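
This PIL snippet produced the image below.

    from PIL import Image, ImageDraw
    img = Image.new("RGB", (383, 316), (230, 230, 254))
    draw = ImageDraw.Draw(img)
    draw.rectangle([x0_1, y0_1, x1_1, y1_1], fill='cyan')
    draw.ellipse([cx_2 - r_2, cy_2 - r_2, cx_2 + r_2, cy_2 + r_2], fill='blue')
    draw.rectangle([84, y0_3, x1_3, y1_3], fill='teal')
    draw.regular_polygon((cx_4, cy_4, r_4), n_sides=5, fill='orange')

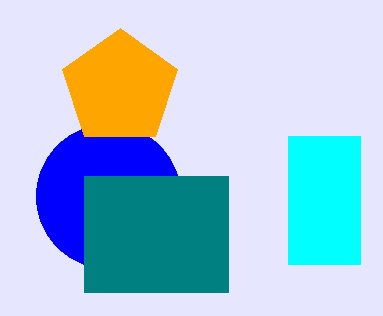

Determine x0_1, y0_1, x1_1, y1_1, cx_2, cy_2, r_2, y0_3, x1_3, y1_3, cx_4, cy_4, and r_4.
x0_1 = 288
y0_1 = 136
x1_1 = 360
y1_1 = 264
cx_2 = 108
cy_2 = 196
r_2 = 72
y0_3 = 176
x1_3 = 228
y1_3 = 292
cx_4 = 120
cy_4 = 88
r_4 = 60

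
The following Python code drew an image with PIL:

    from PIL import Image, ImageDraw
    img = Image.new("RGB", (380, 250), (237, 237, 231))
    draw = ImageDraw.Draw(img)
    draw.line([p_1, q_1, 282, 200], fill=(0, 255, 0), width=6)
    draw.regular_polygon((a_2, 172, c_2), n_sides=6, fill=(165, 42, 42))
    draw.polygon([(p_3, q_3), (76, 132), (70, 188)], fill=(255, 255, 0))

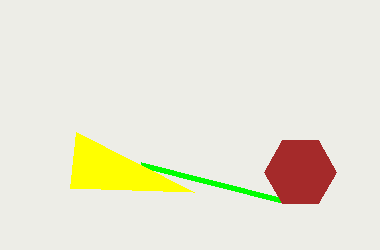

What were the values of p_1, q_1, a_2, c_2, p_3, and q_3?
p_1 = 140; q_1 = 164; a_2 = 300; c_2 = 36; p_3 = 194; q_3 = 192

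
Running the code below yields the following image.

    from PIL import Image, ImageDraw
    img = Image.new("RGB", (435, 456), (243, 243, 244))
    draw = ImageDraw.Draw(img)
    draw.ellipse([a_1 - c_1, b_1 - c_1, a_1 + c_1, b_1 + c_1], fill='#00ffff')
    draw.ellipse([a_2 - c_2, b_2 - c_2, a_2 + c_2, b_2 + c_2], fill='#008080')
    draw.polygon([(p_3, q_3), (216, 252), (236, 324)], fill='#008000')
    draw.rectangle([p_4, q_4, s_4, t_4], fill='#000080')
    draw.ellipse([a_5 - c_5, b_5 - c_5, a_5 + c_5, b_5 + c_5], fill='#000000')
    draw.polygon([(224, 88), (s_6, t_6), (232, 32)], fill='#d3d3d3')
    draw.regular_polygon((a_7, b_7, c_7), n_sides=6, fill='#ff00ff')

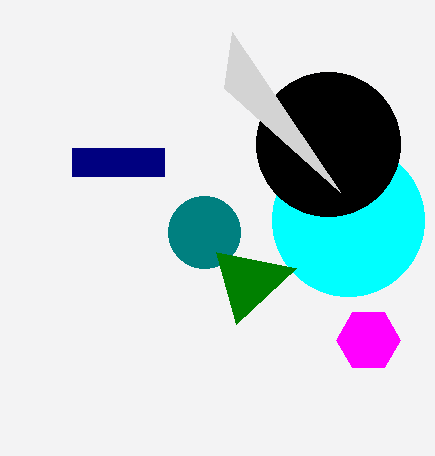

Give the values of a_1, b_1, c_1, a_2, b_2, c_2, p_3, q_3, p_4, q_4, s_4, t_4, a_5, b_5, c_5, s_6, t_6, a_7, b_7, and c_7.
a_1 = 348
b_1 = 220
c_1 = 76
a_2 = 204
b_2 = 232
c_2 = 36
p_3 = 296
q_3 = 268
p_4 = 72
q_4 = 148
s_4 = 164
t_4 = 176
a_5 = 328
b_5 = 144
c_5 = 72
s_6 = 340
t_6 = 192
a_7 = 368
b_7 = 340
c_7 = 32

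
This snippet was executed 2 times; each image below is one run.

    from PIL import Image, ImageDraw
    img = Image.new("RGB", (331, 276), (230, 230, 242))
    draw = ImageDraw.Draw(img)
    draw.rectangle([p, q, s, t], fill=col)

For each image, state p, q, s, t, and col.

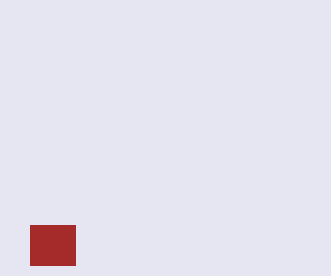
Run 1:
p = 30, q = 225, s = 75, t = 265, col = 'brown'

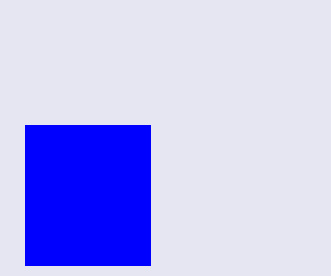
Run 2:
p = 25; q = 125; s = 150; t = 265; col = 'blue'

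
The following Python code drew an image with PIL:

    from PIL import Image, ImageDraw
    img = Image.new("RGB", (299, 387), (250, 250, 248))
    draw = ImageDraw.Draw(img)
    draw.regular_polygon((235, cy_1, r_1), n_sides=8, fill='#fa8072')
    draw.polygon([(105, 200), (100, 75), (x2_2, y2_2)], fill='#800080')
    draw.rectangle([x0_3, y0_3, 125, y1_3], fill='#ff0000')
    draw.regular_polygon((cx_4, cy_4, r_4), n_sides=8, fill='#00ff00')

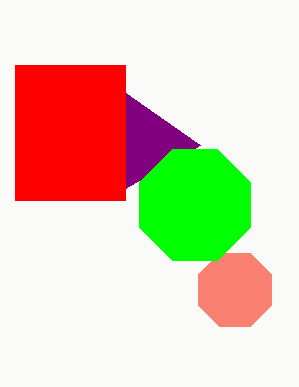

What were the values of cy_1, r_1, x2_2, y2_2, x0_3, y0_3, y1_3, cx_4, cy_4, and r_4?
cy_1 = 290
r_1 = 40
x2_2 = 200
y2_2 = 145
x0_3 = 15
y0_3 = 65
y1_3 = 200
cx_4 = 195
cy_4 = 205
r_4 = 60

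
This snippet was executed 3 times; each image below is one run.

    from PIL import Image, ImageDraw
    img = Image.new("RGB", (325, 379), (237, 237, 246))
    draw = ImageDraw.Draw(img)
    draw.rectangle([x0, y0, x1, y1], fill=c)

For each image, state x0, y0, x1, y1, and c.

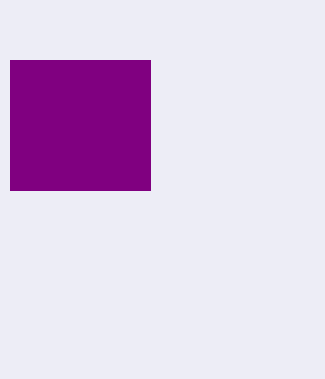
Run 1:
x0 = 10
y0 = 60
x1 = 150
y1 = 190
c = 'purple'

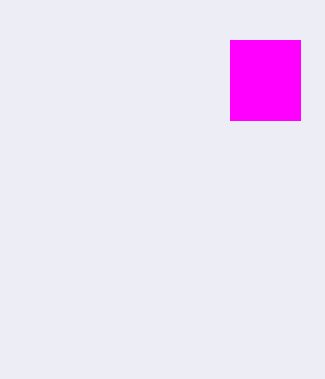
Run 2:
x0 = 230
y0 = 40
x1 = 300
y1 = 120
c = 'magenta'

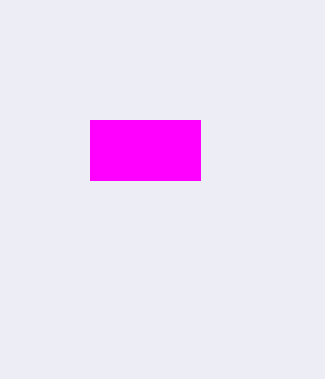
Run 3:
x0 = 90; y0 = 120; x1 = 200; y1 = 180; c = 'magenta'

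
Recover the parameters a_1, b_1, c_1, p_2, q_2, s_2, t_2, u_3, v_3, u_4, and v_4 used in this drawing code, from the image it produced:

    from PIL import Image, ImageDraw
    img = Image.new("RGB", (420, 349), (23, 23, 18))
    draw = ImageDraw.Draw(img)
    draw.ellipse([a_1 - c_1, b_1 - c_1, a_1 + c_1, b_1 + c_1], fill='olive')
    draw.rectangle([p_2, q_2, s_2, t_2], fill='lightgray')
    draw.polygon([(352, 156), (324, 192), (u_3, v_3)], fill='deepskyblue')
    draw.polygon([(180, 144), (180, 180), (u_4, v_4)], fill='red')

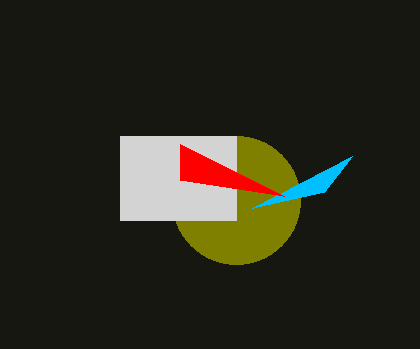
a_1 = 236
b_1 = 200
c_1 = 64
p_2 = 120
q_2 = 136
s_2 = 236
t_2 = 220
u_3 = 252
v_3 = 208
u_4 = 284
v_4 = 196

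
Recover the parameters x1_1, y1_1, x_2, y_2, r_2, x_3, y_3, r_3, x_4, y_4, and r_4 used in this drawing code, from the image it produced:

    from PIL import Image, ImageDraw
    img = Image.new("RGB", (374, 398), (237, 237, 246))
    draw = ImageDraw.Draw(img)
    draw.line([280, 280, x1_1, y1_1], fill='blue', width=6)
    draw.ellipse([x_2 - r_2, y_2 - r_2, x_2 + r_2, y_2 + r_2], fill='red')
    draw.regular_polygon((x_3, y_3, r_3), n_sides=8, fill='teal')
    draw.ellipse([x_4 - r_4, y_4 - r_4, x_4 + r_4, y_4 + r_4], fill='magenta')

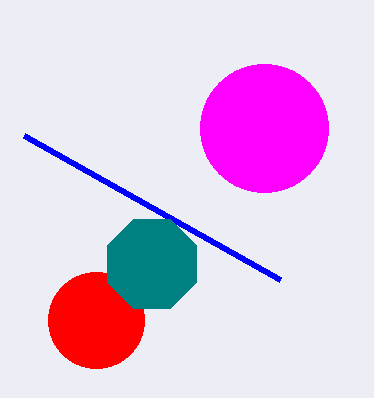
x1_1 = 24; y1_1 = 136; x_2 = 96; y_2 = 320; r_2 = 48; x_3 = 152; y_3 = 264; r_3 = 48; x_4 = 264; y_4 = 128; r_4 = 64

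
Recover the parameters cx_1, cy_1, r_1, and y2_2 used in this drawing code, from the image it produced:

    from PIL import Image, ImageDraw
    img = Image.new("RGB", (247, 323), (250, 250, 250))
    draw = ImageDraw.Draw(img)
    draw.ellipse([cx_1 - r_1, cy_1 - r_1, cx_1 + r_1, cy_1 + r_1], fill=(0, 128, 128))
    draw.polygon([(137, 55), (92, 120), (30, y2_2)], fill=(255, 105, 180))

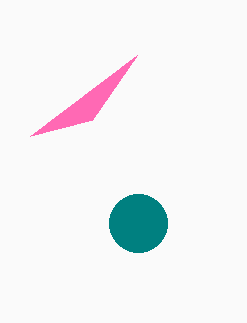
cx_1 = 138
cy_1 = 223
r_1 = 29
y2_2 = 136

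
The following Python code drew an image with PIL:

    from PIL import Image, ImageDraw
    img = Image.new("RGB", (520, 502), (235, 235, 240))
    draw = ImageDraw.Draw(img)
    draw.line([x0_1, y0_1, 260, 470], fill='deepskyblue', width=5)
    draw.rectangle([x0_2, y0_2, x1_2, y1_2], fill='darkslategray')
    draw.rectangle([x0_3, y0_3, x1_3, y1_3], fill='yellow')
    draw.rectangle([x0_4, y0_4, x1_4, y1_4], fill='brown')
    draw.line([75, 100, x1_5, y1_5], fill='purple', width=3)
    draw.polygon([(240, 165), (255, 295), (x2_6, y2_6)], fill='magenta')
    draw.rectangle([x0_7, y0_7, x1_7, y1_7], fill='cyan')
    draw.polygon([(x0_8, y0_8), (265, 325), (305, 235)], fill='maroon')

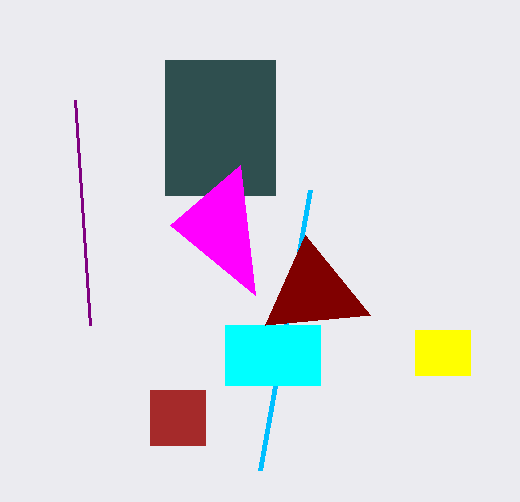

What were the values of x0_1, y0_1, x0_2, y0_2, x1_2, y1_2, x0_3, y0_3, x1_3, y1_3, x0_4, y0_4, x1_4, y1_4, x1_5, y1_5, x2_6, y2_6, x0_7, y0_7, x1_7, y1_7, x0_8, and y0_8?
x0_1 = 310, y0_1 = 190, x0_2 = 165, y0_2 = 60, x1_2 = 275, y1_2 = 195, x0_3 = 415, y0_3 = 330, x1_3 = 470, y1_3 = 375, x0_4 = 150, y0_4 = 390, x1_4 = 205, y1_4 = 445, x1_5 = 90, y1_5 = 325, x2_6 = 170, y2_6 = 225, x0_7 = 225, y0_7 = 325, x1_7 = 320, y1_7 = 385, x0_8 = 370, y0_8 = 315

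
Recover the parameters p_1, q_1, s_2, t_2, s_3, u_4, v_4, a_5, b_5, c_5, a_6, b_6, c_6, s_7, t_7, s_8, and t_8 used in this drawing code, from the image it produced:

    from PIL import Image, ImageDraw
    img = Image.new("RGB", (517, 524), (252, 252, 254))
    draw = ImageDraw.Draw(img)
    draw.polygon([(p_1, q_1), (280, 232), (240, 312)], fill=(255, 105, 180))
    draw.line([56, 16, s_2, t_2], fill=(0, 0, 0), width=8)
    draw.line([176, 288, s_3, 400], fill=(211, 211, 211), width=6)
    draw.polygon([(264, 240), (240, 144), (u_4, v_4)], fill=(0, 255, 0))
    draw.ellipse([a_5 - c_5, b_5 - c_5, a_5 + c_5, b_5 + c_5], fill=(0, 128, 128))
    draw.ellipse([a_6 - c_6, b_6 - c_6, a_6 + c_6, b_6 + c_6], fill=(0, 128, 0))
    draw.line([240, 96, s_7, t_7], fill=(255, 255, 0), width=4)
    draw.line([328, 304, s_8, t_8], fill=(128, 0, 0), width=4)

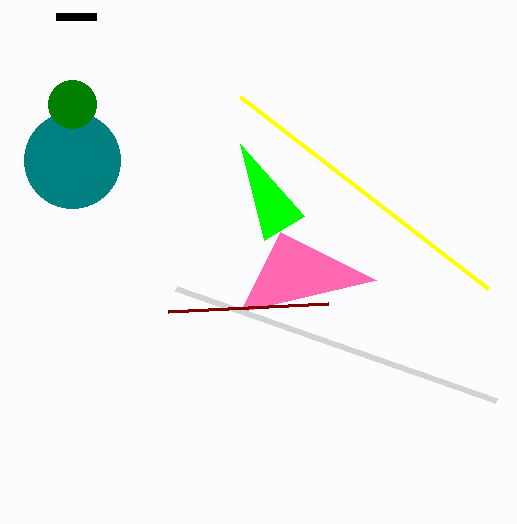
p_1 = 376; q_1 = 280; s_2 = 96; t_2 = 16; s_3 = 496; u_4 = 304; v_4 = 216; a_5 = 72; b_5 = 160; c_5 = 48; a_6 = 72; b_6 = 104; c_6 = 24; s_7 = 488; t_7 = 288; s_8 = 168; t_8 = 312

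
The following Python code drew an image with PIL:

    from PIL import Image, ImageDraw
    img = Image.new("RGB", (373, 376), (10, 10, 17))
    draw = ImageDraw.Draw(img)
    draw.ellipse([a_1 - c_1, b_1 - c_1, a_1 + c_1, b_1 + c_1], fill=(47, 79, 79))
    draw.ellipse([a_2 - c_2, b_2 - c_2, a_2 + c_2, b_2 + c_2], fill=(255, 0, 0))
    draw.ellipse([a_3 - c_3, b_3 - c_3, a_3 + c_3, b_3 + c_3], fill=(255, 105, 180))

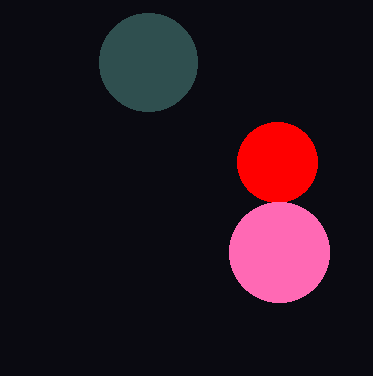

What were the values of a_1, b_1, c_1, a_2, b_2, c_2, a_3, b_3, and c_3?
a_1 = 148; b_1 = 62; c_1 = 49; a_2 = 277; b_2 = 162; c_2 = 40; a_3 = 279; b_3 = 252; c_3 = 50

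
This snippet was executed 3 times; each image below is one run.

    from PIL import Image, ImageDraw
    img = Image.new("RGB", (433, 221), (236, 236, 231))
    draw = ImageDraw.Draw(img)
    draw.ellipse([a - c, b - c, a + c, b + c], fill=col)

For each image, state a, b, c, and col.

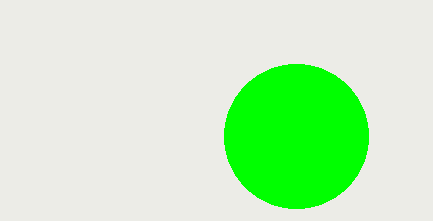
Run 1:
a = 296, b = 136, c = 72, col = 'lime'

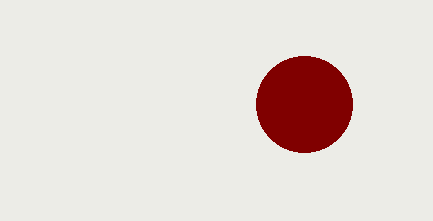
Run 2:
a = 304
b = 104
c = 48
col = 'maroon'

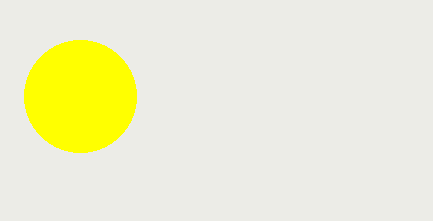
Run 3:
a = 80
b = 96
c = 56
col = 'yellow'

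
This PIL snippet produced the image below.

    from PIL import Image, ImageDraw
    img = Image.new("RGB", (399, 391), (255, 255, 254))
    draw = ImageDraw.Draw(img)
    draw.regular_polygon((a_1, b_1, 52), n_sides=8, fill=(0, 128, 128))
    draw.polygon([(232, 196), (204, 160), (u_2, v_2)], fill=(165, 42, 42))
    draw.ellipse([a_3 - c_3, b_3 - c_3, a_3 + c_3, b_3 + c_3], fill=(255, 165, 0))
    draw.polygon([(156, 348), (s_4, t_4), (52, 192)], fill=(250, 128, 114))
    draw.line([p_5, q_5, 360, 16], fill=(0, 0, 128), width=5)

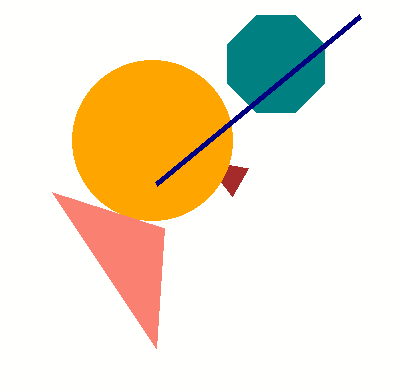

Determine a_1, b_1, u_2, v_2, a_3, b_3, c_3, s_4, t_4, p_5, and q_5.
a_1 = 276
b_1 = 64
u_2 = 248
v_2 = 168
a_3 = 152
b_3 = 140
c_3 = 80
s_4 = 164
t_4 = 228
p_5 = 156
q_5 = 184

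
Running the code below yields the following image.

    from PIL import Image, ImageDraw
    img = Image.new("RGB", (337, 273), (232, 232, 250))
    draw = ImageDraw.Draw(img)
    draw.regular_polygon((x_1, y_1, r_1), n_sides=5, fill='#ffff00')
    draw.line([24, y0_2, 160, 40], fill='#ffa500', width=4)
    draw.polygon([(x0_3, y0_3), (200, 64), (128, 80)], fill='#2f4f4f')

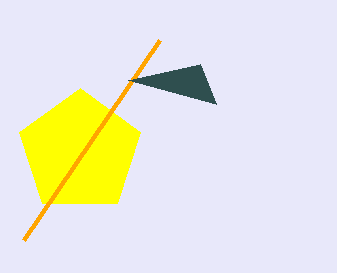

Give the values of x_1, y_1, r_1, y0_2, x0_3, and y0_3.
x_1 = 80
y_1 = 152
r_1 = 64
y0_2 = 240
x0_3 = 216
y0_3 = 104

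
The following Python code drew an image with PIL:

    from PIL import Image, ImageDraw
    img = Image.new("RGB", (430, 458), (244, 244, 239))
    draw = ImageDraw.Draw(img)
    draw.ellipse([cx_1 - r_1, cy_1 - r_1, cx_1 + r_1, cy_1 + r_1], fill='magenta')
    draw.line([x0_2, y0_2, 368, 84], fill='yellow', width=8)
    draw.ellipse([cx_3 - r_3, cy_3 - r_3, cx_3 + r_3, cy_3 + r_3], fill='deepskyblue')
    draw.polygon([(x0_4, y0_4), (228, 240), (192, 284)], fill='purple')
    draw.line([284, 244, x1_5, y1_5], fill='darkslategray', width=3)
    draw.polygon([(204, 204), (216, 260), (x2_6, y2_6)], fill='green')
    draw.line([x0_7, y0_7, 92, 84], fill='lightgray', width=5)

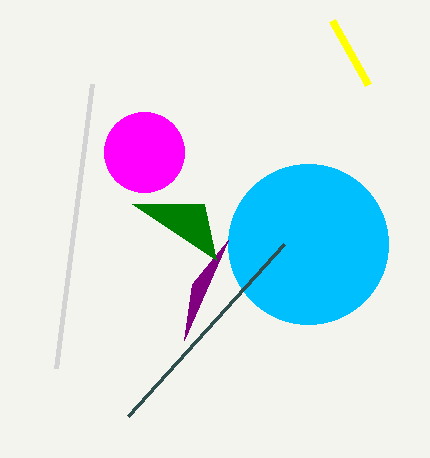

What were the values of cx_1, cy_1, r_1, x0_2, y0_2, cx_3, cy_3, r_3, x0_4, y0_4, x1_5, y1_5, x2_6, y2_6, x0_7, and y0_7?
cx_1 = 144, cy_1 = 152, r_1 = 40, x0_2 = 332, y0_2 = 20, cx_3 = 308, cy_3 = 244, r_3 = 80, x0_4 = 184, y0_4 = 340, x1_5 = 128, y1_5 = 416, x2_6 = 132, y2_6 = 204, x0_7 = 56, y0_7 = 368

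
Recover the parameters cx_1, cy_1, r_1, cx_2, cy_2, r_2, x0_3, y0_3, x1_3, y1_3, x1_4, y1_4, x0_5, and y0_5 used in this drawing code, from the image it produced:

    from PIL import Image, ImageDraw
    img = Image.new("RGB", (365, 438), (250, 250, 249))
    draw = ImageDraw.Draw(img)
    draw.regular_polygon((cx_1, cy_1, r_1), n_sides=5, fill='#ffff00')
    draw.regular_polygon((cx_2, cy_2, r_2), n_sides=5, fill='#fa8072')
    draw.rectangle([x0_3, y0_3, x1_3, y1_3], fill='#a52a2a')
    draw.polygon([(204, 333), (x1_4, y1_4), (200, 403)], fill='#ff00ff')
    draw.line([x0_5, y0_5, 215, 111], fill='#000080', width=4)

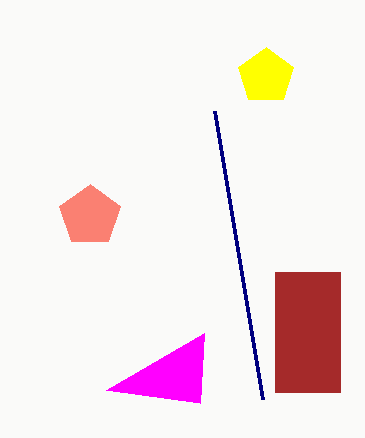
cx_1 = 266; cy_1 = 76; r_1 = 29; cx_2 = 90; cy_2 = 216; r_2 = 32; x0_3 = 275; y0_3 = 272; x1_3 = 340; y1_3 = 392; x1_4 = 106; y1_4 = 390; x0_5 = 263; y0_5 = 399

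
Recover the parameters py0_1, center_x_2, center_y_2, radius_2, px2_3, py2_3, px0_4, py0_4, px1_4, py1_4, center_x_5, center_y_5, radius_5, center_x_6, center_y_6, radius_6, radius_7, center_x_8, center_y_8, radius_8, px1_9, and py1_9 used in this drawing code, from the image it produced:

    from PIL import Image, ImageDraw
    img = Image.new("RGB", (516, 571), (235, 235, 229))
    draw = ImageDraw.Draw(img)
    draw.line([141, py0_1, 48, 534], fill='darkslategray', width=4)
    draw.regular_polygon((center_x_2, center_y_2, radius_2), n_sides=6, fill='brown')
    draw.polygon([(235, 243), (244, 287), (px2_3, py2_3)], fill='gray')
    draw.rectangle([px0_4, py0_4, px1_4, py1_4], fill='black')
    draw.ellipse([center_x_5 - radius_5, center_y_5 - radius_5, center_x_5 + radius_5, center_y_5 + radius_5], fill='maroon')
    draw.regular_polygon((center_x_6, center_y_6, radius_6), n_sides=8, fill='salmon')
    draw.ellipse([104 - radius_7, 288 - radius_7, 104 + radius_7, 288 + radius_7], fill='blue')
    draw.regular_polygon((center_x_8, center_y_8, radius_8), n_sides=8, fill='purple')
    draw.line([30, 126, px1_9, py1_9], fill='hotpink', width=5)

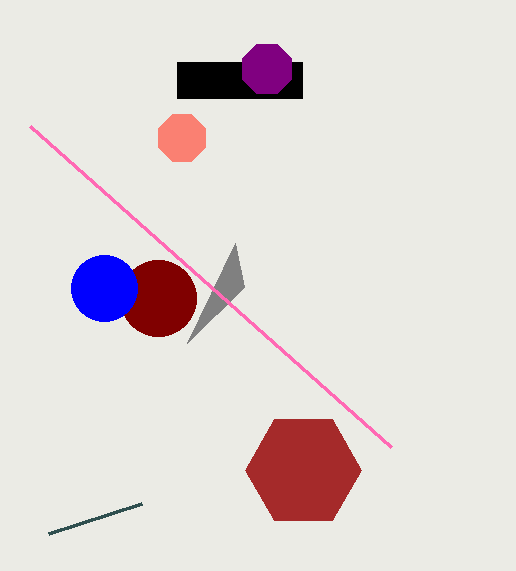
py0_1 = 504; center_x_2 = 303; center_y_2 = 470; radius_2 = 58; px2_3 = 187; py2_3 = 343; px0_4 = 177; py0_4 = 62; px1_4 = 302; py1_4 = 98; center_x_5 = 158; center_y_5 = 298; radius_5 = 38; center_x_6 = 182; center_y_6 = 138; radius_6 = 25; radius_7 = 33; center_x_8 = 267; center_y_8 = 69; radius_8 = 27; px1_9 = 391; py1_9 = 447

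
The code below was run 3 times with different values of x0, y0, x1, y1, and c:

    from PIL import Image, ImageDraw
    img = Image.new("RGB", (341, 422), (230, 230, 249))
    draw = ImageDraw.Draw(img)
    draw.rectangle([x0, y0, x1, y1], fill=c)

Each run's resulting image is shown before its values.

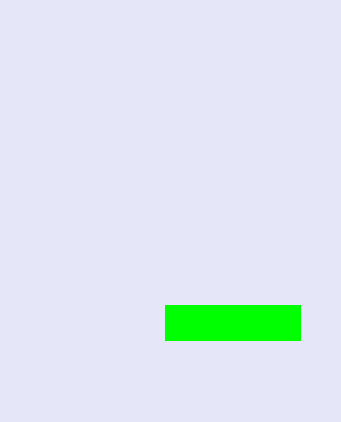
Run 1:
x0 = 165, y0 = 305, x1 = 300, y1 = 340, c = 'lime'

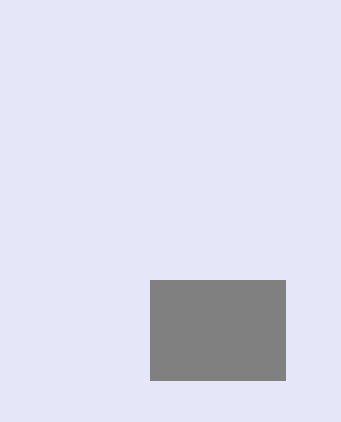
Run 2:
x0 = 150; y0 = 280; x1 = 285; y1 = 380; c = 'gray'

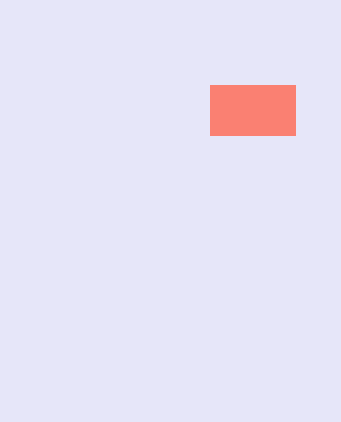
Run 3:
x0 = 210, y0 = 85, x1 = 295, y1 = 135, c = 'salmon'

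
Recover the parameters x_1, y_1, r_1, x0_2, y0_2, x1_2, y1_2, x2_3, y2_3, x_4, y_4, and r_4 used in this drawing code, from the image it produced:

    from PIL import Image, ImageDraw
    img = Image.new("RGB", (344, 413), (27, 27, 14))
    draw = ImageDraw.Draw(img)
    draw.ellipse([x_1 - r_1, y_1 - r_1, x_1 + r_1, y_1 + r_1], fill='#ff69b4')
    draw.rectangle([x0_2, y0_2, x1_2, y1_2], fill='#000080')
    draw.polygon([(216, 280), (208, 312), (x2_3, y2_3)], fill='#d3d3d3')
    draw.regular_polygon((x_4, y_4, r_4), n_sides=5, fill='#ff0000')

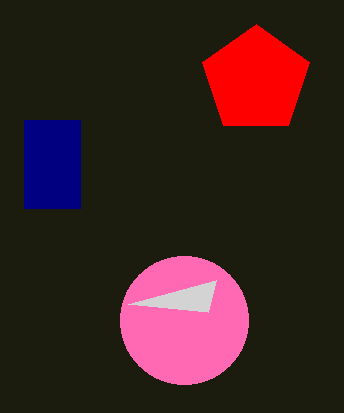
x_1 = 184
y_1 = 320
r_1 = 64
x0_2 = 24
y0_2 = 120
x1_2 = 80
y1_2 = 208
x2_3 = 128
y2_3 = 304
x_4 = 256
y_4 = 80
r_4 = 56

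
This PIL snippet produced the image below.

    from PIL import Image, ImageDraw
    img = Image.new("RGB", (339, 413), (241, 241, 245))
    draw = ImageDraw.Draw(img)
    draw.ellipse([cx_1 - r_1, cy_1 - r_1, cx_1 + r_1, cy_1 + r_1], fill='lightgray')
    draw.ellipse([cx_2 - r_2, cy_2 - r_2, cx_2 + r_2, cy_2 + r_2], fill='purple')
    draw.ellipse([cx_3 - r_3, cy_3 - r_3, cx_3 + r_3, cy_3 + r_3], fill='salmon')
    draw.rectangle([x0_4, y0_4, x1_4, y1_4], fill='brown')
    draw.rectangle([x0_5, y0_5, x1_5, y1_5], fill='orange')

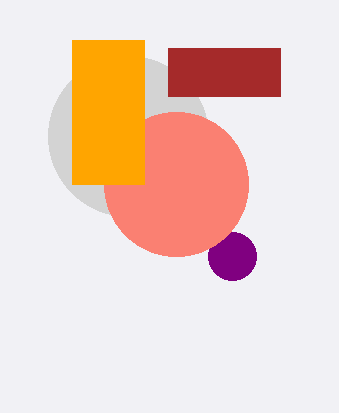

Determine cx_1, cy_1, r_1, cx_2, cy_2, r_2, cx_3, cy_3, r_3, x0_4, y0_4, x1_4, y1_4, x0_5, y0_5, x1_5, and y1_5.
cx_1 = 128; cy_1 = 136; r_1 = 80; cx_2 = 232; cy_2 = 256; r_2 = 24; cx_3 = 176; cy_3 = 184; r_3 = 72; x0_4 = 168; y0_4 = 48; x1_4 = 280; y1_4 = 96; x0_5 = 72; y0_5 = 40; x1_5 = 144; y1_5 = 184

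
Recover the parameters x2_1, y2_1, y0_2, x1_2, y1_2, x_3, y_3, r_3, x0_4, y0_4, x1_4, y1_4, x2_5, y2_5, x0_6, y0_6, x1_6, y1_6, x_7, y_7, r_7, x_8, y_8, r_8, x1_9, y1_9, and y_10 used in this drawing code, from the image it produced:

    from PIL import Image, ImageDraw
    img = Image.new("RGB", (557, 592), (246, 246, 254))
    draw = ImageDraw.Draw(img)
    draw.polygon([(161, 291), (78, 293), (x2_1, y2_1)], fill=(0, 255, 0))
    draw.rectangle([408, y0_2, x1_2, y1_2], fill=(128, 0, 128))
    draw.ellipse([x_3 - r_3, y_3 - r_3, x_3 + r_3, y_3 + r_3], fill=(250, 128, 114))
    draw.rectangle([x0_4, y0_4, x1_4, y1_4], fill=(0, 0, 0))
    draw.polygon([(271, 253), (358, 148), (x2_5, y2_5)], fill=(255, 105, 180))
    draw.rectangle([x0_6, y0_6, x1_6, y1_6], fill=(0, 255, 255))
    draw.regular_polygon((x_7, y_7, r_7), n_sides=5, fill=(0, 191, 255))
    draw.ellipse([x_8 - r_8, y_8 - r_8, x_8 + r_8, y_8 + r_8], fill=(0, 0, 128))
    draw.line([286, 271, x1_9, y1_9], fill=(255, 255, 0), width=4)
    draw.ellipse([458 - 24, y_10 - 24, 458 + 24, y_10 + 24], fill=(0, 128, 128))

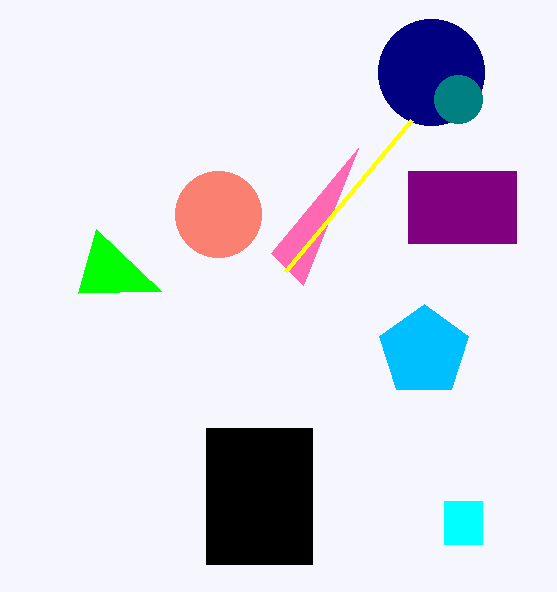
x2_1 = 96
y2_1 = 229
y0_2 = 171
x1_2 = 516
y1_2 = 243
x_3 = 218
y_3 = 214
r_3 = 43
x0_4 = 206
y0_4 = 428
x1_4 = 312
y1_4 = 564
x2_5 = 303
y2_5 = 285
x0_6 = 444
y0_6 = 501
x1_6 = 482
y1_6 = 544
x_7 = 424
y_7 = 351
r_7 = 47
x_8 = 431
y_8 = 72
r_8 = 53
x1_9 = 412
y1_9 = 120
y_10 = 99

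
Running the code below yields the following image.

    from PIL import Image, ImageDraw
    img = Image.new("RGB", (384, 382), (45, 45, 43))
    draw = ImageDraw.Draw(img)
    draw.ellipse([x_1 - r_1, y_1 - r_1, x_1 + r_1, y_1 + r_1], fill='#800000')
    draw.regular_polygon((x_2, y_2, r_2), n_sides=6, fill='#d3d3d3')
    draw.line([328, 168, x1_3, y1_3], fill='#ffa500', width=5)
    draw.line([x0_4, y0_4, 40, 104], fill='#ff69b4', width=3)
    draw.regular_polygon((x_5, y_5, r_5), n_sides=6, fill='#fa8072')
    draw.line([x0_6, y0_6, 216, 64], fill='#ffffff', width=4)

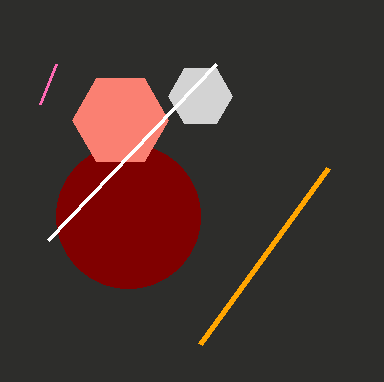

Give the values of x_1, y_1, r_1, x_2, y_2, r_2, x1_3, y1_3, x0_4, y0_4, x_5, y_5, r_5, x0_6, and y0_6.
x_1 = 128
y_1 = 216
r_1 = 72
x_2 = 200
y_2 = 96
r_2 = 32
x1_3 = 200
y1_3 = 344
x0_4 = 56
y0_4 = 64
x_5 = 120
y_5 = 120
r_5 = 48
x0_6 = 48
y0_6 = 240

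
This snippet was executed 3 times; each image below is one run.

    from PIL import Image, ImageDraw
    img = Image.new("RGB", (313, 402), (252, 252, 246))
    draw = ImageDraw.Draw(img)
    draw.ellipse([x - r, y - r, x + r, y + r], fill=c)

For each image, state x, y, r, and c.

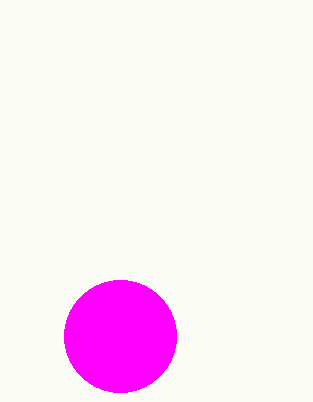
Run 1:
x = 120; y = 336; r = 56; c = 'magenta'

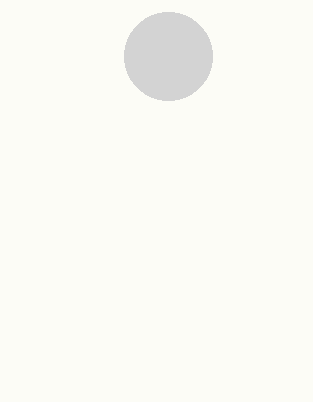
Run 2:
x = 168
y = 56
r = 44
c = 'lightgray'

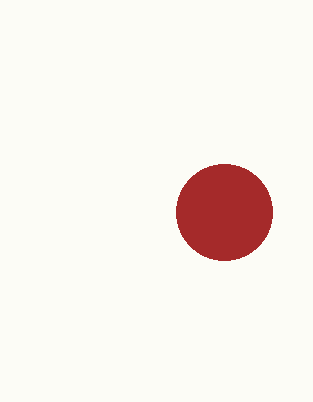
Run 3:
x = 224
y = 212
r = 48
c = 'brown'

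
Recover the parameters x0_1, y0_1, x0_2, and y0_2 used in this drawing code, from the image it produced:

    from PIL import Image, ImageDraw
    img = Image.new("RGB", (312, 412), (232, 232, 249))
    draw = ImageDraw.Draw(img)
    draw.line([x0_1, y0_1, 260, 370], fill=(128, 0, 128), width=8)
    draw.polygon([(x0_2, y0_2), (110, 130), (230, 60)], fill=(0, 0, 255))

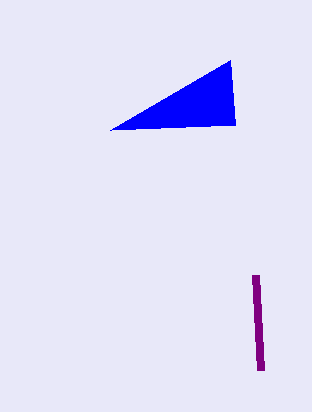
x0_1 = 255; y0_1 = 275; x0_2 = 235; y0_2 = 125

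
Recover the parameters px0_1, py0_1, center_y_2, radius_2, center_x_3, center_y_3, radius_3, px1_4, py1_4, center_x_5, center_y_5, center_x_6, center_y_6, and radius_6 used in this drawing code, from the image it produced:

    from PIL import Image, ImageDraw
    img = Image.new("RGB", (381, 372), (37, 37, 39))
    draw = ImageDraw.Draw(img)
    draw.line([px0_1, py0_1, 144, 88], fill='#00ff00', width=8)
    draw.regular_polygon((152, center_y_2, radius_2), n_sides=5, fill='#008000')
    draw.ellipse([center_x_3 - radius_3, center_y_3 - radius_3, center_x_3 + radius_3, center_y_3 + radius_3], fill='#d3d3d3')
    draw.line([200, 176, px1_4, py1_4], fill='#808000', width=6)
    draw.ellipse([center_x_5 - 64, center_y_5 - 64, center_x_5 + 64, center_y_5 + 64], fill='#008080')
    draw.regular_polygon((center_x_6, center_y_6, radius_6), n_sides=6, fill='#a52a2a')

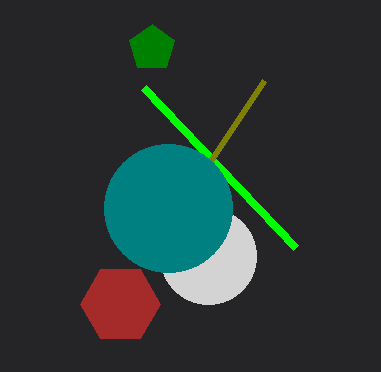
px0_1 = 296; py0_1 = 248; center_y_2 = 48; radius_2 = 24; center_x_3 = 208; center_y_3 = 256; radius_3 = 48; px1_4 = 264; py1_4 = 80; center_x_5 = 168; center_y_5 = 208; center_x_6 = 120; center_y_6 = 304; radius_6 = 40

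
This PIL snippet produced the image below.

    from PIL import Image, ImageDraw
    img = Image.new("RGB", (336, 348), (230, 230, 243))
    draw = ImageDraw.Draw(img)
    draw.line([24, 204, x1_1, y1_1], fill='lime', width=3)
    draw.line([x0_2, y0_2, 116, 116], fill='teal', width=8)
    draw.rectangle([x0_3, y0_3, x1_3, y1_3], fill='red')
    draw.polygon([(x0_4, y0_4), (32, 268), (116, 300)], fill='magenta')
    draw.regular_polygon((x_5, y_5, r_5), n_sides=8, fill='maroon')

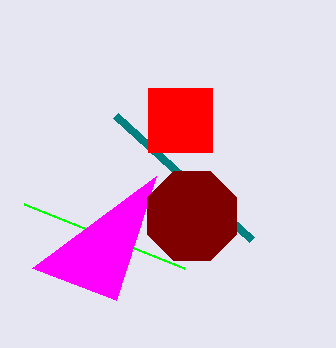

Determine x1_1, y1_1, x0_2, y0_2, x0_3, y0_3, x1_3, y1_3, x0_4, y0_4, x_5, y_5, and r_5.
x1_1 = 184, y1_1 = 268, x0_2 = 252, y0_2 = 240, x0_3 = 148, y0_3 = 88, x1_3 = 212, y1_3 = 152, x0_4 = 156, y0_4 = 176, x_5 = 192, y_5 = 216, r_5 = 48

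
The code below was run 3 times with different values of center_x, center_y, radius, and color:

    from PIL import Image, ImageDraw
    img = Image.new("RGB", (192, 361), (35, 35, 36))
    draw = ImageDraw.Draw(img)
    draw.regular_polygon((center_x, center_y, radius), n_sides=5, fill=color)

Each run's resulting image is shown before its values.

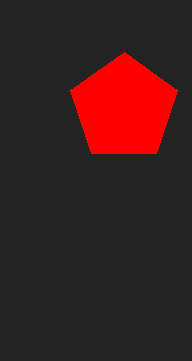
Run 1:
center_x = 124
center_y = 108
radius = 56
color = 'red'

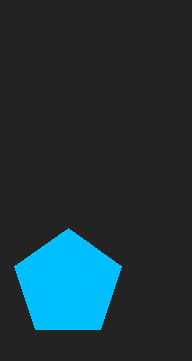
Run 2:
center_x = 68, center_y = 284, radius = 56, color = 'deepskyblue'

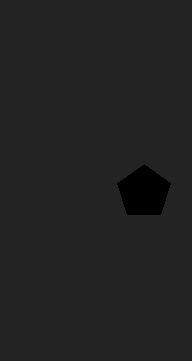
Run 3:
center_x = 144, center_y = 192, radius = 28, color = 'black'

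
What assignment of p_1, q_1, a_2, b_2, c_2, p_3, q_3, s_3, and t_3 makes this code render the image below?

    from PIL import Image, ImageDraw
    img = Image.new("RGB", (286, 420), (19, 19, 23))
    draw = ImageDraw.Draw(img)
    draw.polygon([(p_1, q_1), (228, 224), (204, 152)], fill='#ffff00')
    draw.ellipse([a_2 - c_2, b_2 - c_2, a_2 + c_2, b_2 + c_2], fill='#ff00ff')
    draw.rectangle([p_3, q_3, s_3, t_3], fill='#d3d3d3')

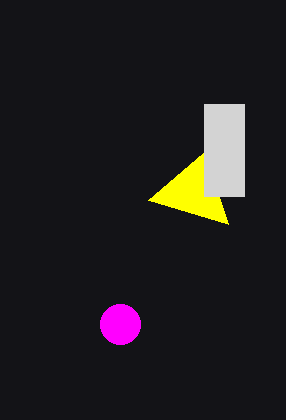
p_1 = 148, q_1 = 200, a_2 = 120, b_2 = 324, c_2 = 20, p_3 = 204, q_3 = 104, s_3 = 244, t_3 = 196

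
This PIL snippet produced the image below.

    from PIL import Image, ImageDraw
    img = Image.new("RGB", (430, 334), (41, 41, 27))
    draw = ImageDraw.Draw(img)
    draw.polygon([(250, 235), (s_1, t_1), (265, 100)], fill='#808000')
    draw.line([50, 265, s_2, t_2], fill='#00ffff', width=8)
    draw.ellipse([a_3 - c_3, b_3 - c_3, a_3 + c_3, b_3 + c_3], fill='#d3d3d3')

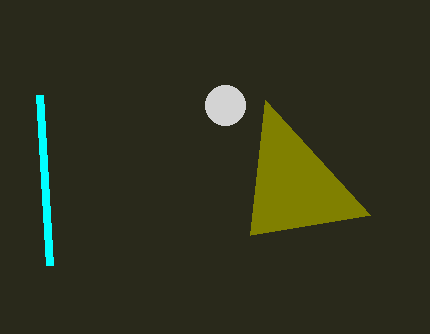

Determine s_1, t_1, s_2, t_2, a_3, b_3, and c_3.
s_1 = 370; t_1 = 215; s_2 = 40; t_2 = 95; a_3 = 225; b_3 = 105; c_3 = 20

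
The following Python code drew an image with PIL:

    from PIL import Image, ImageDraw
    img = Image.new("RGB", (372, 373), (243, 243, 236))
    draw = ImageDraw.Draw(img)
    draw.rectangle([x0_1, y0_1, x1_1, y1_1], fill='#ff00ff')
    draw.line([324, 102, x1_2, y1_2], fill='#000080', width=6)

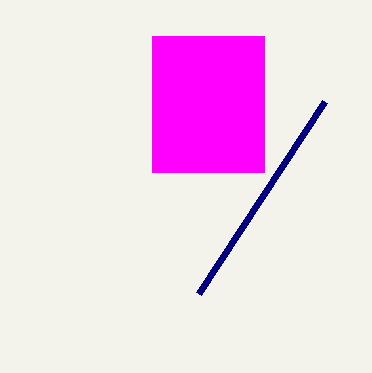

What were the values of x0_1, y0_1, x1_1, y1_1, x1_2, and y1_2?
x0_1 = 152; y0_1 = 36; x1_1 = 264; y1_1 = 172; x1_2 = 198; y1_2 = 294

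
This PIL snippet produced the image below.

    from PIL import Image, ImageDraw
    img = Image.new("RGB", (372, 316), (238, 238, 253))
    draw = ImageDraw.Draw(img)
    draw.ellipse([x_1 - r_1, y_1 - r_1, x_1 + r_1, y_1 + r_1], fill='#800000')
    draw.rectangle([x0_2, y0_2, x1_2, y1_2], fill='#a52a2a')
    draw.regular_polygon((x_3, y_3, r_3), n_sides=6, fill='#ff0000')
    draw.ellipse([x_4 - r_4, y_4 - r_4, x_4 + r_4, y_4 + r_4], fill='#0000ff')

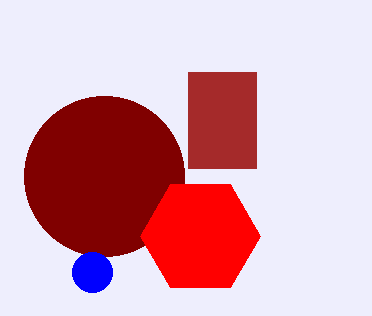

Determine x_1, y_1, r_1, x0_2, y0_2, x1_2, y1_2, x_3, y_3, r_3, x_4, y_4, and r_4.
x_1 = 104
y_1 = 176
r_1 = 80
x0_2 = 188
y0_2 = 72
x1_2 = 256
y1_2 = 168
x_3 = 200
y_3 = 236
r_3 = 60
x_4 = 92
y_4 = 272
r_4 = 20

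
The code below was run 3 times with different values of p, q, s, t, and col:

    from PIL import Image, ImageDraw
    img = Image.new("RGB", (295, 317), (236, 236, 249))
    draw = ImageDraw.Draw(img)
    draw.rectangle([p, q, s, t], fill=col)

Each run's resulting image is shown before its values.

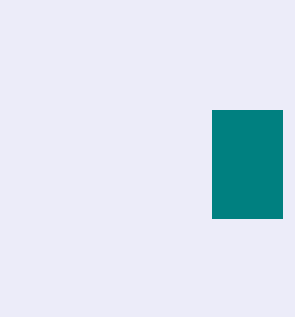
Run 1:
p = 212
q = 110
s = 282
t = 218
col = 'teal'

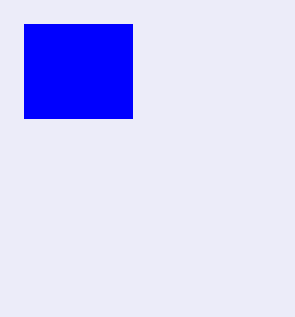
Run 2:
p = 24, q = 24, s = 132, t = 118, col = 'blue'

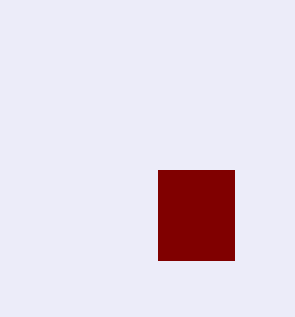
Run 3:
p = 158
q = 170
s = 234
t = 260
col = 'maroon'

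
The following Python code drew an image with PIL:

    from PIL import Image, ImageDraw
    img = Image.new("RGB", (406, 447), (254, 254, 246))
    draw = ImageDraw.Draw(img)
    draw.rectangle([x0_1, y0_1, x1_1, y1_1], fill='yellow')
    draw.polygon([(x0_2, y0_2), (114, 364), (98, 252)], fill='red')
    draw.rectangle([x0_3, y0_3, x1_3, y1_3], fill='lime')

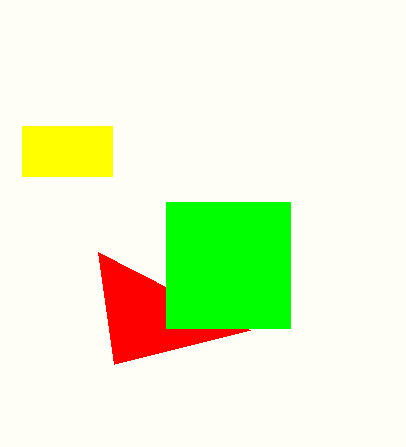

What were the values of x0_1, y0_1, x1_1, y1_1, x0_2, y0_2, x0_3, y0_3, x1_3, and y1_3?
x0_1 = 22, y0_1 = 126, x1_1 = 112, y1_1 = 176, x0_2 = 250, y0_2 = 330, x0_3 = 166, y0_3 = 202, x1_3 = 290, y1_3 = 328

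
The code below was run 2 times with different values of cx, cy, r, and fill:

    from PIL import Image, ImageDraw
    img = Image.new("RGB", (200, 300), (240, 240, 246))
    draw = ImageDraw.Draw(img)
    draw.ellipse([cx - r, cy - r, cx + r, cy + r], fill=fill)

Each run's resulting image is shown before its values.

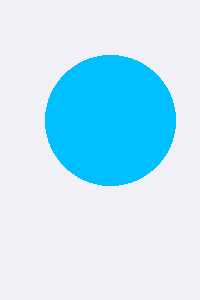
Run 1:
cx = 110
cy = 120
r = 65
fill = 'deepskyblue'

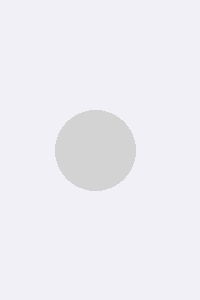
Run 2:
cx = 95; cy = 150; r = 40; fill = 'lightgray'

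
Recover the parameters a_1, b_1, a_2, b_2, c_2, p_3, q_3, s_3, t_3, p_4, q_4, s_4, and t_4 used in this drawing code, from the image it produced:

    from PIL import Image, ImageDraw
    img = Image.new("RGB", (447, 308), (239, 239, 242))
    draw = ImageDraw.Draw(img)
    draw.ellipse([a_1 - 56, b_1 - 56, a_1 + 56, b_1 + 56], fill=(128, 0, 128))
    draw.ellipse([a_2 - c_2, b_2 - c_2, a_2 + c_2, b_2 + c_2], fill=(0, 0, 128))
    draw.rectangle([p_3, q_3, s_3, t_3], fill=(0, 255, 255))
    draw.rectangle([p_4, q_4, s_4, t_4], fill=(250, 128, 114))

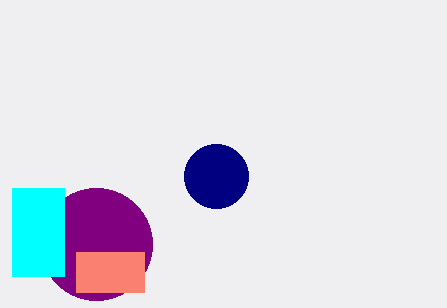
a_1 = 96
b_1 = 244
a_2 = 216
b_2 = 176
c_2 = 32
p_3 = 12
q_3 = 188
s_3 = 64
t_3 = 276
p_4 = 76
q_4 = 252
s_4 = 144
t_4 = 292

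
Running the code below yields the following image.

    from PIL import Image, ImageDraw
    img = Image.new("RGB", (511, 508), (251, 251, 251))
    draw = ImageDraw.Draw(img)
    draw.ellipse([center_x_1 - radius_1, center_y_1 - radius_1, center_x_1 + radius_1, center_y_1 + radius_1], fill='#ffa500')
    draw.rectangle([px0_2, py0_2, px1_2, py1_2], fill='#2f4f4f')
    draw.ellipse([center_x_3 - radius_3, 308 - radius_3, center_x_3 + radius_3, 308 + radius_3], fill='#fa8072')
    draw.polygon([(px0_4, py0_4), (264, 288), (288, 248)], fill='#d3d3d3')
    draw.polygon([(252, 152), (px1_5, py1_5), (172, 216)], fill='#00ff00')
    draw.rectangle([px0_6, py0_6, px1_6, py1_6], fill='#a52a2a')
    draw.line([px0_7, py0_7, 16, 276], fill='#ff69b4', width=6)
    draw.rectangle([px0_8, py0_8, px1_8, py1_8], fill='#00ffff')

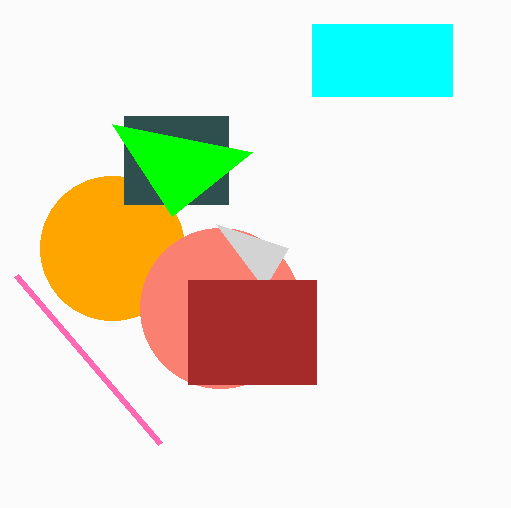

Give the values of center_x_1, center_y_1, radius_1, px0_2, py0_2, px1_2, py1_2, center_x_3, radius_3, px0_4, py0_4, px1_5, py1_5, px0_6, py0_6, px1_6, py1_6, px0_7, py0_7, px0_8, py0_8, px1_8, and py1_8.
center_x_1 = 112
center_y_1 = 248
radius_1 = 72
px0_2 = 124
py0_2 = 116
px1_2 = 228
py1_2 = 204
center_x_3 = 220
radius_3 = 80
px0_4 = 216
py0_4 = 224
px1_5 = 112
py1_5 = 124
px0_6 = 188
py0_6 = 280
px1_6 = 316
py1_6 = 384
px0_7 = 160
py0_7 = 444
px0_8 = 312
py0_8 = 24
px1_8 = 452
py1_8 = 96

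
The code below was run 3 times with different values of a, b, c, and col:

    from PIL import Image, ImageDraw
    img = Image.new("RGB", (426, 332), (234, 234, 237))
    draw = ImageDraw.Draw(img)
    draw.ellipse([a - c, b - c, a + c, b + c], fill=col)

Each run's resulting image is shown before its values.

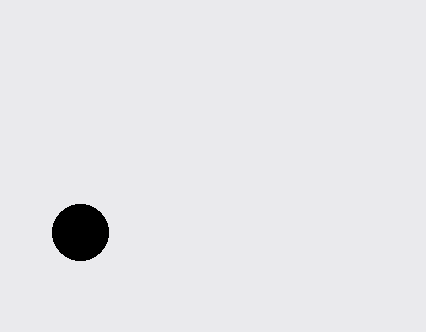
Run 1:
a = 80, b = 232, c = 28, col = 'black'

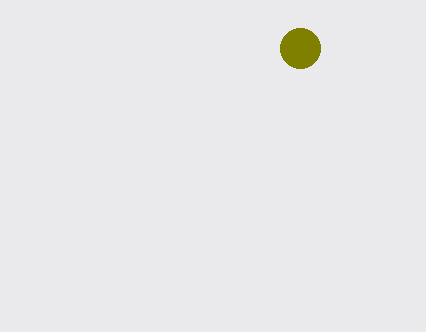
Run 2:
a = 300
b = 48
c = 20
col = 'olive'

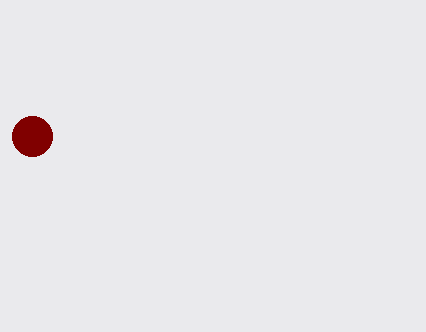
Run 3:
a = 32; b = 136; c = 20; col = 'maroon'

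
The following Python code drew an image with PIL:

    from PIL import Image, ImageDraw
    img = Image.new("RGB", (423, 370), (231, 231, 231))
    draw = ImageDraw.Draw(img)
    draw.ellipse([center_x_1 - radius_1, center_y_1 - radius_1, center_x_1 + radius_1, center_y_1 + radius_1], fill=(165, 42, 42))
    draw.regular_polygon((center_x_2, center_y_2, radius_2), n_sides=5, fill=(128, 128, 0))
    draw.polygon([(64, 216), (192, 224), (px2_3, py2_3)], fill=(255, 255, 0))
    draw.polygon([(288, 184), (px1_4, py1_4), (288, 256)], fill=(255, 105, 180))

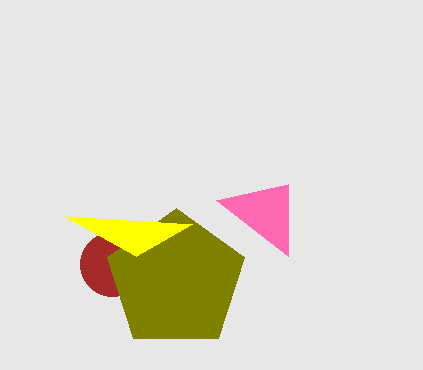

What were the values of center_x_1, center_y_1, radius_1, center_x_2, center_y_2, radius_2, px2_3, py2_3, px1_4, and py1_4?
center_x_1 = 112
center_y_1 = 264
radius_1 = 32
center_x_2 = 176
center_y_2 = 280
radius_2 = 72
px2_3 = 136
py2_3 = 256
px1_4 = 216
py1_4 = 200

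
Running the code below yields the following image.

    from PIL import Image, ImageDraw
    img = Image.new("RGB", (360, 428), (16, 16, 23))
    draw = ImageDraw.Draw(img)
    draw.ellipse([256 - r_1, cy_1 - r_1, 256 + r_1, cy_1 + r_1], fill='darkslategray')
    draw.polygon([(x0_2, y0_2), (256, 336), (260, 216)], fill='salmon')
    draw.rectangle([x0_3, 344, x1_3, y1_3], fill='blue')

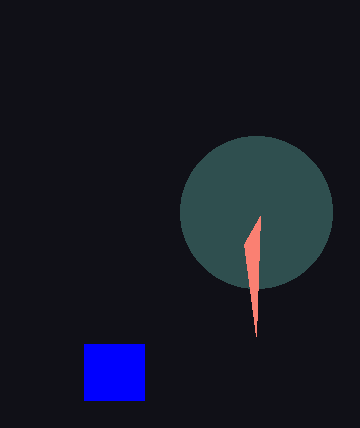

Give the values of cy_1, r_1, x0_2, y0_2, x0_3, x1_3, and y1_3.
cy_1 = 212; r_1 = 76; x0_2 = 244; y0_2 = 244; x0_3 = 84; x1_3 = 144; y1_3 = 400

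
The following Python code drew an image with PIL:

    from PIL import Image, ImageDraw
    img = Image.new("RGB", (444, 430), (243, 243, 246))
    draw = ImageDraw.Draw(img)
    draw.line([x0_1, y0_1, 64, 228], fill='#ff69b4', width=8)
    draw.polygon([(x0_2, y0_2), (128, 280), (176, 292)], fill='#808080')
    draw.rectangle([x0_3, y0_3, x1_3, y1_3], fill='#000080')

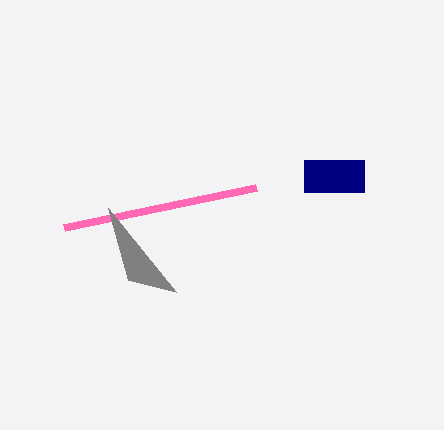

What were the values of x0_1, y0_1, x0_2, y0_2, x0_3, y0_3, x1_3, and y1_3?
x0_1 = 256
y0_1 = 188
x0_2 = 108
y0_2 = 208
x0_3 = 304
y0_3 = 160
x1_3 = 364
y1_3 = 192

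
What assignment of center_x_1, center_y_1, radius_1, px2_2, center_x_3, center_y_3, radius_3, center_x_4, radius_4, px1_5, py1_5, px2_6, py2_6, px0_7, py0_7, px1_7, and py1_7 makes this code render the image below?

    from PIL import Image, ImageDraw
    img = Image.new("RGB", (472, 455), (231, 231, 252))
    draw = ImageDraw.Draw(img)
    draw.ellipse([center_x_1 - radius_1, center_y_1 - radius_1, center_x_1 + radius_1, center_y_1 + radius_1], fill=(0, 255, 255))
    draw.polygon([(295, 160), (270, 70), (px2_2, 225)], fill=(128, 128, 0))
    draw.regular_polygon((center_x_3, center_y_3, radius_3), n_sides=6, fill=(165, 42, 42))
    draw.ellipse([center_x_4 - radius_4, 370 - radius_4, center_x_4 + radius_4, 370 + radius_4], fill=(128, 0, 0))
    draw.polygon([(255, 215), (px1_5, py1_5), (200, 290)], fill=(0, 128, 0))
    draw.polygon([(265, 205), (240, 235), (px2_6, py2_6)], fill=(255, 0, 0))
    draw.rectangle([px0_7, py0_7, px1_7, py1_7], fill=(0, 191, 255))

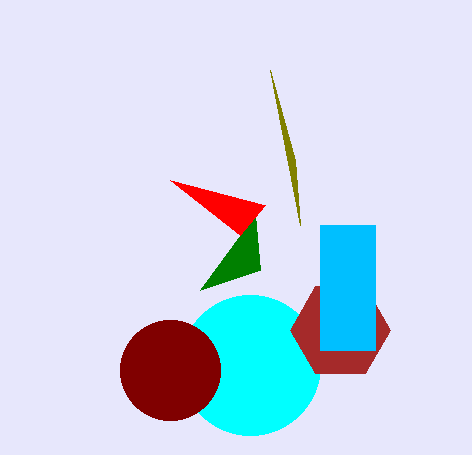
center_x_1 = 250
center_y_1 = 365
radius_1 = 70
px2_2 = 300
center_x_3 = 340
center_y_3 = 330
radius_3 = 50
center_x_4 = 170
radius_4 = 50
px1_5 = 260
py1_5 = 270
px2_6 = 170
py2_6 = 180
px0_7 = 320
py0_7 = 225
px1_7 = 375
py1_7 = 350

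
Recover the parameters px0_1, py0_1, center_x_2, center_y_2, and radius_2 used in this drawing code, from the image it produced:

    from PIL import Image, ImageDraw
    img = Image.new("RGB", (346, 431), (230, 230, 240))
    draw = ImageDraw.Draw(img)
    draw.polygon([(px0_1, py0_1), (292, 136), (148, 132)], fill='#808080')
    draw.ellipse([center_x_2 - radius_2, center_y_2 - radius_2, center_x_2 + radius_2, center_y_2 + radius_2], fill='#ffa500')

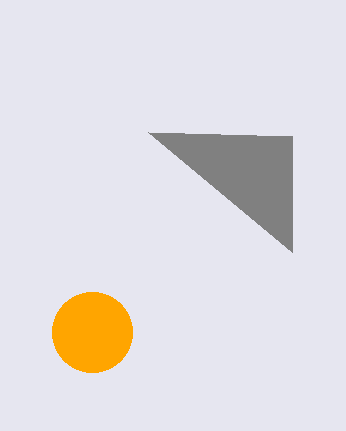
px0_1 = 292, py0_1 = 252, center_x_2 = 92, center_y_2 = 332, radius_2 = 40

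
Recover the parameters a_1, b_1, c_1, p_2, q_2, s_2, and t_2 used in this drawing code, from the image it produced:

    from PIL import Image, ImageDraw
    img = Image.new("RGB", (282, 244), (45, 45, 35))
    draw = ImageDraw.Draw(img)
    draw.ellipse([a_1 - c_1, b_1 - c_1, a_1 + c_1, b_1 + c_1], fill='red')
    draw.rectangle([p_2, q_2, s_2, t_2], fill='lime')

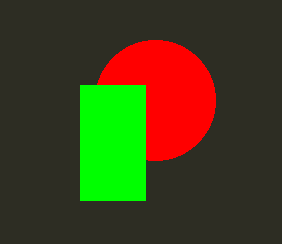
a_1 = 155, b_1 = 100, c_1 = 60, p_2 = 80, q_2 = 85, s_2 = 145, t_2 = 200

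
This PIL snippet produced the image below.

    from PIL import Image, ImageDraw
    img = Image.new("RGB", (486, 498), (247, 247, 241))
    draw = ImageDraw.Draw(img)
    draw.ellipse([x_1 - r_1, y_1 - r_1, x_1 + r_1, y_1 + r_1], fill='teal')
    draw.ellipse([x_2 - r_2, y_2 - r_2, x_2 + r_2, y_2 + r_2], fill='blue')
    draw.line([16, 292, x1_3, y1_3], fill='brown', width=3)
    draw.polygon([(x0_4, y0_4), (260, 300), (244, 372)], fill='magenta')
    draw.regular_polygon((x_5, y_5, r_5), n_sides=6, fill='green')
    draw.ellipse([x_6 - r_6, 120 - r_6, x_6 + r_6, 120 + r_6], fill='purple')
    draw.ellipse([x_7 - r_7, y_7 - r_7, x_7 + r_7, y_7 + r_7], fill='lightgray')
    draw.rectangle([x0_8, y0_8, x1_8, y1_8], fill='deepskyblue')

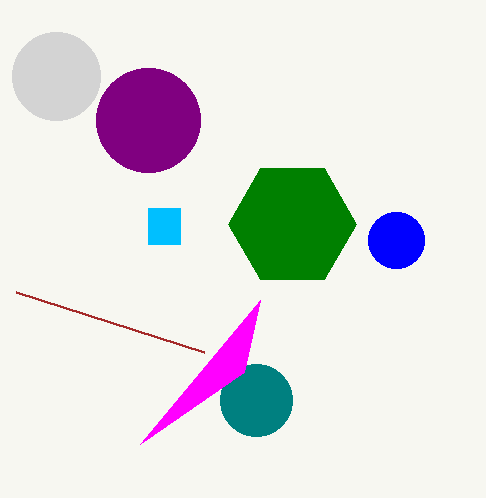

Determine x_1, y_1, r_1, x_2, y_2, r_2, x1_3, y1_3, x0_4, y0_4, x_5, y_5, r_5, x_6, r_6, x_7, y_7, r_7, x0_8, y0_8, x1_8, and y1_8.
x_1 = 256, y_1 = 400, r_1 = 36, x_2 = 396, y_2 = 240, r_2 = 28, x1_3 = 204, y1_3 = 352, x0_4 = 140, y0_4 = 444, x_5 = 292, y_5 = 224, r_5 = 64, x_6 = 148, r_6 = 52, x_7 = 56, y_7 = 76, r_7 = 44, x0_8 = 148, y0_8 = 208, x1_8 = 180, y1_8 = 244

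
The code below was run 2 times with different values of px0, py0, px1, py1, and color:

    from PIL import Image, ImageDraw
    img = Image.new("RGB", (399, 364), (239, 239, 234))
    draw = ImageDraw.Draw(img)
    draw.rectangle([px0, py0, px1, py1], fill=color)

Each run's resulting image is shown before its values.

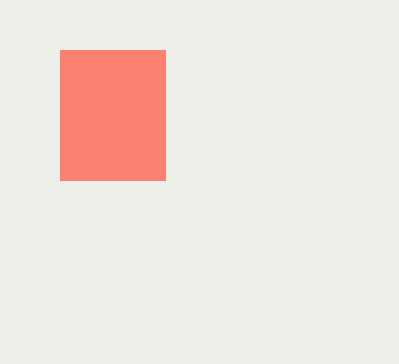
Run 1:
px0 = 60, py0 = 50, px1 = 165, py1 = 180, color = 'salmon'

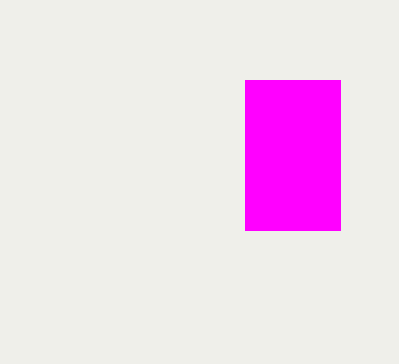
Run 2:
px0 = 245; py0 = 80; px1 = 340; py1 = 230; color = 'magenta'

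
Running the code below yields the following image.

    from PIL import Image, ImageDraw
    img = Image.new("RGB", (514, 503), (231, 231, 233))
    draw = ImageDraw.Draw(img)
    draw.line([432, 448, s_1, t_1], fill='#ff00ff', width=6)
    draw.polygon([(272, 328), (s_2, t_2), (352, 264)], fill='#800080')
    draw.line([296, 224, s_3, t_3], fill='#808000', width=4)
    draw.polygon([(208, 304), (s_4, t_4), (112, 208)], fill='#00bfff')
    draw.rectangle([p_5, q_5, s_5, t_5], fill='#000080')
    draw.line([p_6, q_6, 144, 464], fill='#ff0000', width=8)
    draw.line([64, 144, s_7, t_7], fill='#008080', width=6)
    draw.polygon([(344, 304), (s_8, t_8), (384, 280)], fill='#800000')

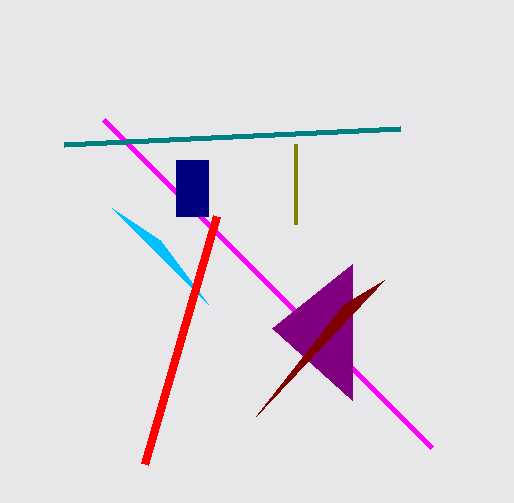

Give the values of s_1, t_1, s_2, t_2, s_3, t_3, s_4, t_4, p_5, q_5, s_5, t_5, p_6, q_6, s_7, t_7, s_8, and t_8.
s_1 = 104
t_1 = 120
s_2 = 352
t_2 = 400
s_3 = 296
t_3 = 144
s_4 = 160
t_4 = 240
p_5 = 176
q_5 = 160
s_5 = 208
t_5 = 216
p_6 = 216
q_6 = 216
s_7 = 400
t_7 = 128
s_8 = 256
t_8 = 416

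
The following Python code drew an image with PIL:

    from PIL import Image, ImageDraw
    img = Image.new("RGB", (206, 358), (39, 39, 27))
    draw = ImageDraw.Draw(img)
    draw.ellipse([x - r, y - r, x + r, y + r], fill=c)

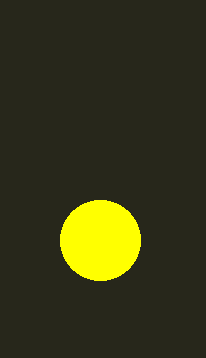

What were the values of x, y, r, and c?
x = 100
y = 240
r = 40
c = 'yellow'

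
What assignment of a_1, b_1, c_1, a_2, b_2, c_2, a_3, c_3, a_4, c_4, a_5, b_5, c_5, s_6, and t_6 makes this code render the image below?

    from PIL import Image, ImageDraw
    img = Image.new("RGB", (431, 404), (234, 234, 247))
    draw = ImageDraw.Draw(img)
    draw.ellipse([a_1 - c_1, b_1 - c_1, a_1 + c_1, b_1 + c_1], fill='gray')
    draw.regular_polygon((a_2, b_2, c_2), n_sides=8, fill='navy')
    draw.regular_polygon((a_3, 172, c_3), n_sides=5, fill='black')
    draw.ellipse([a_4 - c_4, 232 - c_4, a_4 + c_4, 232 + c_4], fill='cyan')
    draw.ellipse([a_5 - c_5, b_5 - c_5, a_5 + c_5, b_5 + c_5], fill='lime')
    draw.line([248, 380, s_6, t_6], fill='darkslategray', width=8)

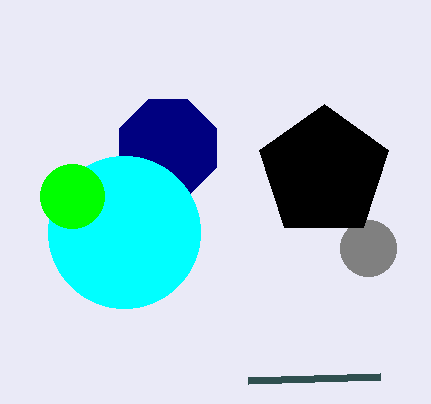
a_1 = 368
b_1 = 248
c_1 = 28
a_2 = 168
b_2 = 148
c_2 = 52
a_3 = 324
c_3 = 68
a_4 = 124
c_4 = 76
a_5 = 72
b_5 = 196
c_5 = 32
s_6 = 380
t_6 = 376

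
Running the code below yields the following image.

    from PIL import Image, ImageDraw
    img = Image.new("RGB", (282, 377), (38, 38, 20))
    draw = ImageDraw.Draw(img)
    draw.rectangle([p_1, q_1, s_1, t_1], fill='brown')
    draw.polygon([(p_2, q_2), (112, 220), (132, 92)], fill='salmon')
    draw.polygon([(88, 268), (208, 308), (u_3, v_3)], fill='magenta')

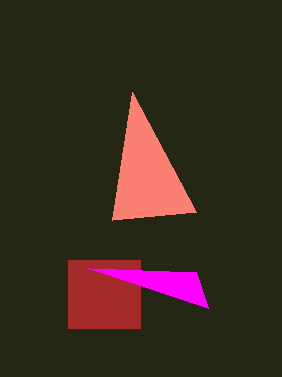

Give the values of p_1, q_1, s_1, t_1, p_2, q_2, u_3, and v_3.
p_1 = 68
q_1 = 260
s_1 = 140
t_1 = 328
p_2 = 196
q_2 = 212
u_3 = 196
v_3 = 272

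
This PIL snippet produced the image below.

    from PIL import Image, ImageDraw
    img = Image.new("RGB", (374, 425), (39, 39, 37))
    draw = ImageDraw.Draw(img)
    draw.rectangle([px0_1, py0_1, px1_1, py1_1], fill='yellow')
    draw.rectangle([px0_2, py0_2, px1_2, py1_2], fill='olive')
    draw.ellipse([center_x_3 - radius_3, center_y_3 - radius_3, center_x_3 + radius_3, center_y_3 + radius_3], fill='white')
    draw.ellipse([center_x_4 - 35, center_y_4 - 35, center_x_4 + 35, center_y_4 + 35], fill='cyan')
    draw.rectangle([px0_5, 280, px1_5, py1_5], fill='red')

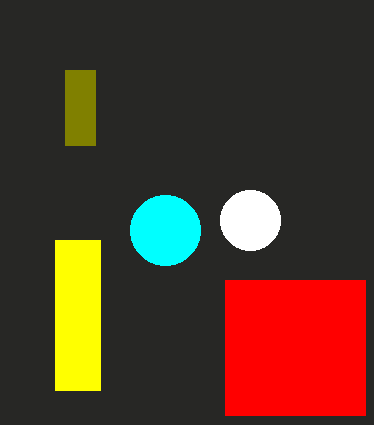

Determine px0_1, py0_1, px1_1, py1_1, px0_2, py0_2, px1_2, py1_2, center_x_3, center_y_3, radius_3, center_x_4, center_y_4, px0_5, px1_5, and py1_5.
px0_1 = 55
py0_1 = 240
px1_1 = 100
py1_1 = 390
px0_2 = 65
py0_2 = 70
px1_2 = 95
py1_2 = 145
center_x_3 = 250
center_y_3 = 220
radius_3 = 30
center_x_4 = 165
center_y_4 = 230
px0_5 = 225
px1_5 = 365
py1_5 = 415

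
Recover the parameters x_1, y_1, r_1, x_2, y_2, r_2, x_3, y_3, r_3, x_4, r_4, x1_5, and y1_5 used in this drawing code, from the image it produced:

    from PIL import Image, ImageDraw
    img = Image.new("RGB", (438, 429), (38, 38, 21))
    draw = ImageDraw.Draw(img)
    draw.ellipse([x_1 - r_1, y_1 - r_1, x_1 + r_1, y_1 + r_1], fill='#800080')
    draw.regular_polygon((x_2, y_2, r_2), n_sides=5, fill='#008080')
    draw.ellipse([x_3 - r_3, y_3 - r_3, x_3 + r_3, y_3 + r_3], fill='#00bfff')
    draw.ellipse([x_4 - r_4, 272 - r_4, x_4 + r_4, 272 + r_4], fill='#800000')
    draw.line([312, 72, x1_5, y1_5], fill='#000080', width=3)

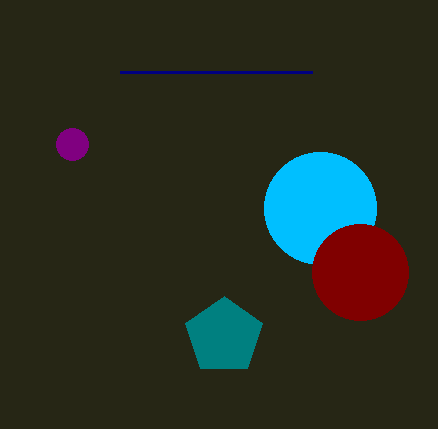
x_1 = 72
y_1 = 144
r_1 = 16
x_2 = 224
y_2 = 336
r_2 = 40
x_3 = 320
y_3 = 208
r_3 = 56
x_4 = 360
r_4 = 48
x1_5 = 120
y1_5 = 72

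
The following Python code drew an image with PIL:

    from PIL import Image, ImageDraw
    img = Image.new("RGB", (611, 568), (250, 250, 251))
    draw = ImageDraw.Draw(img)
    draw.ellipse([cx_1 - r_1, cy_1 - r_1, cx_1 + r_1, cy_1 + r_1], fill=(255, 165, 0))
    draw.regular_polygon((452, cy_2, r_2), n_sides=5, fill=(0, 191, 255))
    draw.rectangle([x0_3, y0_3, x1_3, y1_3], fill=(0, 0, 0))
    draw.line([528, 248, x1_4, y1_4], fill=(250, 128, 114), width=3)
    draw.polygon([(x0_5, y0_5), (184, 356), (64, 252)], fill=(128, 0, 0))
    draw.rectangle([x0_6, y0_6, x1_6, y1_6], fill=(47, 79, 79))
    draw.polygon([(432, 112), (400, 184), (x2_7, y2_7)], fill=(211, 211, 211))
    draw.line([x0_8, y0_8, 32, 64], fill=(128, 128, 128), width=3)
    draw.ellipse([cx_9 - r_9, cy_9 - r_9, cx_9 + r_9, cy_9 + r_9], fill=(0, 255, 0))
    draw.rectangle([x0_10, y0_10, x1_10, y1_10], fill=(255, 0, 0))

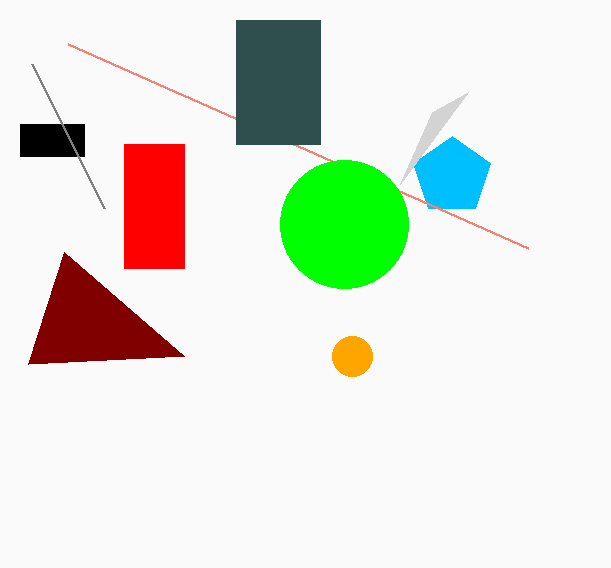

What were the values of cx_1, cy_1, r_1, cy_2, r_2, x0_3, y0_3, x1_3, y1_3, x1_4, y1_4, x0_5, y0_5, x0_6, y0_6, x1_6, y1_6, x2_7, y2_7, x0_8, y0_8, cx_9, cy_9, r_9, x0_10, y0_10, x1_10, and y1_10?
cx_1 = 352; cy_1 = 356; r_1 = 20; cy_2 = 176; r_2 = 40; x0_3 = 20; y0_3 = 124; x1_3 = 84; y1_3 = 156; x1_4 = 68; y1_4 = 44; x0_5 = 28; y0_5 = 364; x0_6 = 236; y0_6 = 20; x1_6 = 320; y1_6 = 144; x2_7 = 468; y2_7 = 92; x0_8 = 104; y0_8 = 208; cx_9 = 344; cy_9 = 224; r_9 = 64; x0_10 = 124; y0_10 = 144; x1_10 = 184; y1_10 = 268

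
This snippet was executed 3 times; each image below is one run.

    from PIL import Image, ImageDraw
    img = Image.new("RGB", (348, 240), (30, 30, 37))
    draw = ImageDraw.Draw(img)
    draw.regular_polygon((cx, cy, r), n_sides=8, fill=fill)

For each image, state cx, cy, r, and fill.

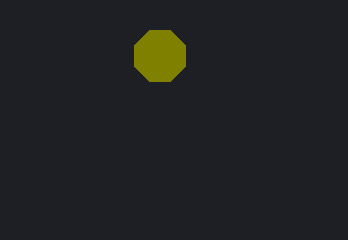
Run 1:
cx = 160, cy = 56, r = 28, fill = 'olive'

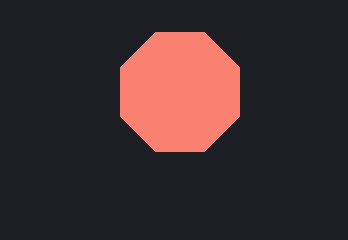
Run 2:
cx = 180, cy = 92, r = 64, fill = 'salmon'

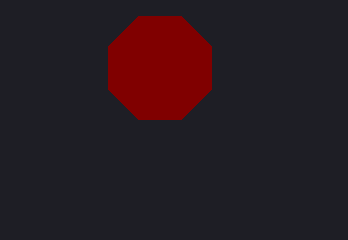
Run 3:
cx = 160
cy = 68
r = 56
fill = 'maroon'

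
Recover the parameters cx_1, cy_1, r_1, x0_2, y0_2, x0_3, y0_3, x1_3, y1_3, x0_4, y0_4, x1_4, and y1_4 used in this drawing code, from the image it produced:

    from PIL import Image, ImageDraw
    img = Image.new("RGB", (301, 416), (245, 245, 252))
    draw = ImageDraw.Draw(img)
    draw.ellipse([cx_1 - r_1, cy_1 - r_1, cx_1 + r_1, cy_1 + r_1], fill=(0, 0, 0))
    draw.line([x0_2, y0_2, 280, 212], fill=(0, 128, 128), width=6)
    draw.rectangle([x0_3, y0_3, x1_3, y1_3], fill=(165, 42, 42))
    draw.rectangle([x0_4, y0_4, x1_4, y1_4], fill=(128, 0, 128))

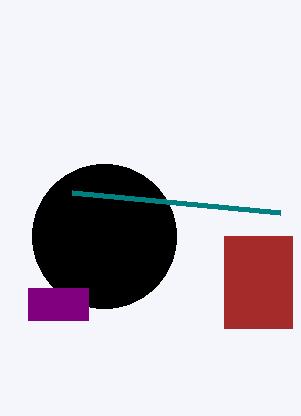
cx_1 = 104
cy_1 = 236
r_1 = 72
x0_2 = 72
y0_2 = 192
x0_3 = 224
y0_3 = 236
x1_3 = 292
y1_3 = 328
x0_4 = 28
y0_4 = 288
x1_4 = 88
y1_4 = 320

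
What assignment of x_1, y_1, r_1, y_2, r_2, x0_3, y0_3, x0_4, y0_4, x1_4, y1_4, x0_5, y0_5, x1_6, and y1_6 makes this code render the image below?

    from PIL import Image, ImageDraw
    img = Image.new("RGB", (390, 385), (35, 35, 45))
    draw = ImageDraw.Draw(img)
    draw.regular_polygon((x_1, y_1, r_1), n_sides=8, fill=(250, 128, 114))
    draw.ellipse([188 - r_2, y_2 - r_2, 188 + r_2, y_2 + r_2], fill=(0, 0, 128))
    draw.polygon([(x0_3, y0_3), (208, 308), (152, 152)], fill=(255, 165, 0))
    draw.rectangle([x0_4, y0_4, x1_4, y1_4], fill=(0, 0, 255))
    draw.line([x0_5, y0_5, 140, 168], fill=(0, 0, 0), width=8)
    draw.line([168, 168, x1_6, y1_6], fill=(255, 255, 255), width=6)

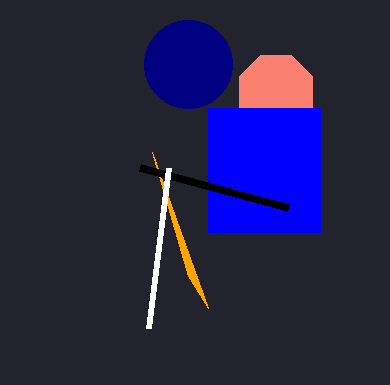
x_1 = 276; y_1 = 92; r_1 = 40; y_2 = 64; r_2 = 44; x0_3 = 188; y0_3 = 276; x0_4 = 208; y0_4 = 108; x1_4 = 320; y1_4 = 232; x0_5 = 288; y0_5 = 208; x1_6 = 148; y1_6 = 328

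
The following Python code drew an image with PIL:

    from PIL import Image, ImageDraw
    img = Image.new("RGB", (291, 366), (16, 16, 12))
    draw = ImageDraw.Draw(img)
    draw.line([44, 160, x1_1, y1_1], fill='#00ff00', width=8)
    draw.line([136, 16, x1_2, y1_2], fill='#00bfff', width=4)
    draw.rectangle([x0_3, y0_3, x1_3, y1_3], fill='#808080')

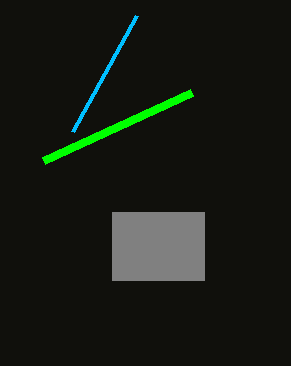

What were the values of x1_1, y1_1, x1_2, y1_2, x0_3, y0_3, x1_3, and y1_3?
x1_1 = 192; y1_1 = 92; x1_2 = 72; y1_2 = 132; x0_3 = 112; y0_3 = 212; x1_3 = 204; y1_3 = 280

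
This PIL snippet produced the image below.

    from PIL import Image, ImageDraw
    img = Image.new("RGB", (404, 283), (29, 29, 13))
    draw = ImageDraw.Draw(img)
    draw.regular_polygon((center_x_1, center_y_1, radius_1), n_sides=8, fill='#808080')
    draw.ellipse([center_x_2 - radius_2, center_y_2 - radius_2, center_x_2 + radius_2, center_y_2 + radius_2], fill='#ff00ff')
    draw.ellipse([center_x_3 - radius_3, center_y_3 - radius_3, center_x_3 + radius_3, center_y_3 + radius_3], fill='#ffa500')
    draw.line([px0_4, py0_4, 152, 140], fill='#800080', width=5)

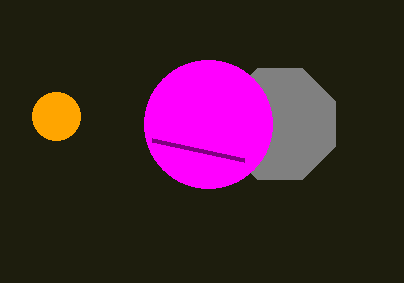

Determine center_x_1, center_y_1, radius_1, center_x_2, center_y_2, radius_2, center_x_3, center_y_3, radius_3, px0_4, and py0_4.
center_x_1 = 280
center_y_1 = 124
radius_1 = 60
center_x_2 = 208
center_y_2 = 124
radius_2 = 64
center_x_3 = 56
center_y_3 = 116
radius_3 = 24
px0_4 = 244
py0_4 = 160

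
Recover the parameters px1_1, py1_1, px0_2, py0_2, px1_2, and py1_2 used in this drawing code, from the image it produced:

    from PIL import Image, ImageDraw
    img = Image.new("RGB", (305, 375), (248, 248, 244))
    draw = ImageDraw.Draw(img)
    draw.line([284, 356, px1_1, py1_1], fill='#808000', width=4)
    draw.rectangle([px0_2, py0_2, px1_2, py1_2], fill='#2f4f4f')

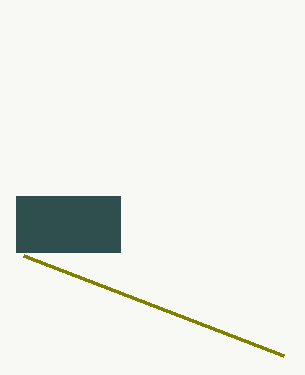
px1_1 = 24
py1_1 = 256
px0_2 = 16
py0_2 = 196
px1_2 = 120
py1_2 = 252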